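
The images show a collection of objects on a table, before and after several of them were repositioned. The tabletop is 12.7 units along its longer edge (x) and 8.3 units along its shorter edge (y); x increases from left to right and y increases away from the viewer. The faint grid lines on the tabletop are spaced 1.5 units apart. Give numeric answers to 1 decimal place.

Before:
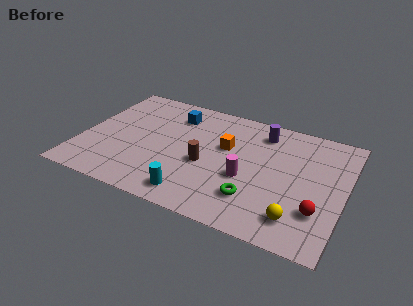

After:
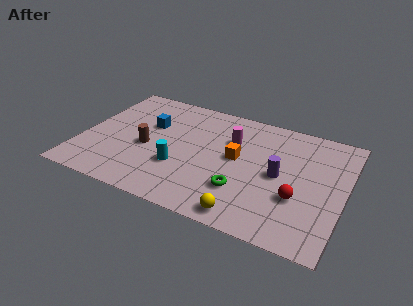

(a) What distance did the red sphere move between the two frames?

1.1

The red sphere moved from about (11.6, 2.4) to (10.6, 2.9), a distance of √(1.0² + 0.5²) ≈ 1.1.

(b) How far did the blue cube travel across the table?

1.6

The blue cube moved from about (4.2, 6.5) to (3.1, 5.3), a distance of √(1.1² + 1.2²) ≈ 1.6.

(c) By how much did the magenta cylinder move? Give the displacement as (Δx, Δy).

(-1.0, 2.4)

The magenta cylinder was at about (8.1, 3.3) and moved to about (7.1, 5.7).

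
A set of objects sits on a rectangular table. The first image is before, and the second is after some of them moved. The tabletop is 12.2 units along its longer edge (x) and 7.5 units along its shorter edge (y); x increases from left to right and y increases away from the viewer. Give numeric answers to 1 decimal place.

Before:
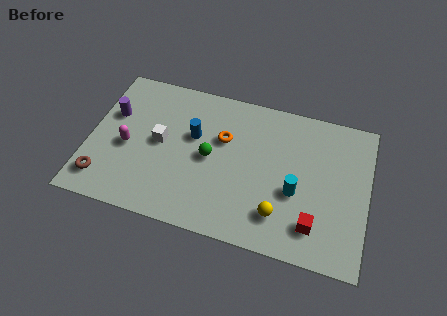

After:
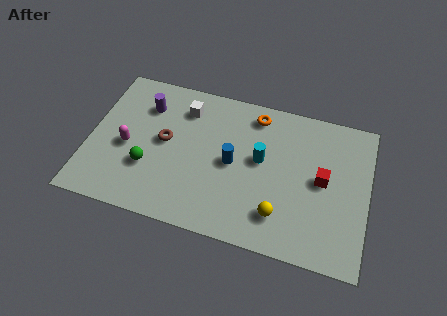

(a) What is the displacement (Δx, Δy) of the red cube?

(0.2, 2.3)

The red cube started near (10.0, 1.6) and ended near (10.2, 3.9).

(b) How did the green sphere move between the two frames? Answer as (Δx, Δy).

(-2.6, -1.2)

The green sphere was at about (5.3, 3.7) and moved to about (2.7, 2.5).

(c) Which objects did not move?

the magenta capsule and the yellow sphere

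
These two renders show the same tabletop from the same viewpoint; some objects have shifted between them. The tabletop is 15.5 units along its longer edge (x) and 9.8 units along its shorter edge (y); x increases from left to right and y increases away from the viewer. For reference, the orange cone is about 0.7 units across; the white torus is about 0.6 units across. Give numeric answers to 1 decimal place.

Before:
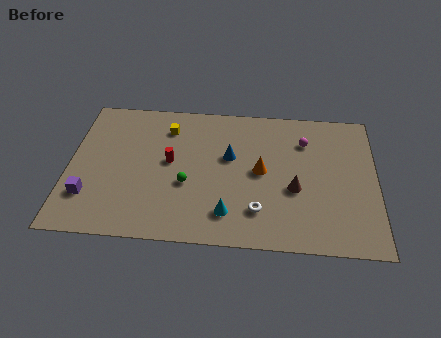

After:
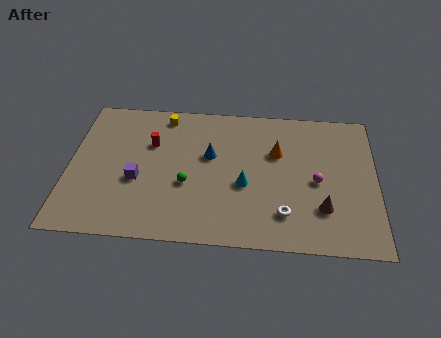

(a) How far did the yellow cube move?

0.9

The yellow cube moved from about (4.9, 7.7) to (4.7, 8.6), a distance of √(0.2² + 0.9²) ≈ 0.9.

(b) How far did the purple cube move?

2.7

From (1.1, 2.6) to (3.5, 3.9), the purple cube covered √(2.4² + 1.3²) ≈ 2.7 units.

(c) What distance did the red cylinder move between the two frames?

1.6

From (5.1, 5.3) to (4.1, 6.5), the red cylinder covered √(1.0² + 1.2²) ≈ 1.6 units.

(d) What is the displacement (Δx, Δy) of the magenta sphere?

(0.6, -2.8)

The magenta sphere was at about (11.9, 7.3) and moved to about (12.5, 4.5).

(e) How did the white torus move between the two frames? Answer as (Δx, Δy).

(1.3, -0.1)

From the two frames, the white torus sits at roughly (9.6, 2.3) before and (10.9, 2.2) after.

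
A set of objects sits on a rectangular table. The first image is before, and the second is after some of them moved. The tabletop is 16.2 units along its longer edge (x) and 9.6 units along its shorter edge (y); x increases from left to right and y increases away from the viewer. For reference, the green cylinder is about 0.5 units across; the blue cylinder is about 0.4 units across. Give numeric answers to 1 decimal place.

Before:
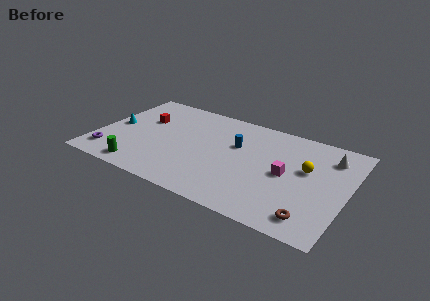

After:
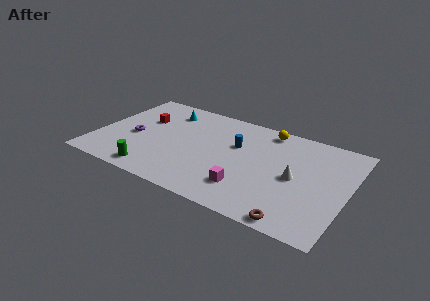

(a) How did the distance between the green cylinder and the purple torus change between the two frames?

+1.2

Before: roughly 2.3 units apart; after: 3.5. That's 1.2 units further apart.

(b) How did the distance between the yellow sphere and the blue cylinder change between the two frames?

-1.7

The distance was about 4.6 in the first image and 2.9 in the second, so they moved 1.7 units closer together.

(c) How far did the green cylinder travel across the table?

0.9

From (3.3, 1.2) to (4.2, 1.2), the green cylinder covered √(0.9² + 0.0²) ≈ 0.9 units.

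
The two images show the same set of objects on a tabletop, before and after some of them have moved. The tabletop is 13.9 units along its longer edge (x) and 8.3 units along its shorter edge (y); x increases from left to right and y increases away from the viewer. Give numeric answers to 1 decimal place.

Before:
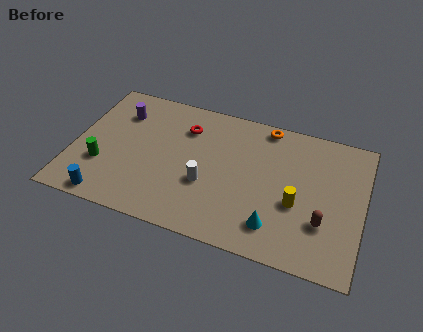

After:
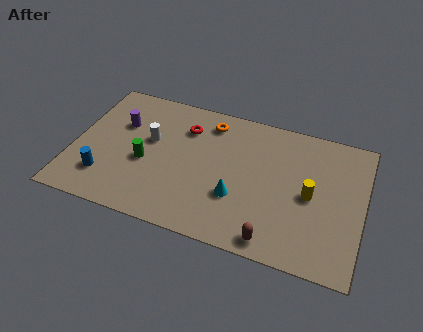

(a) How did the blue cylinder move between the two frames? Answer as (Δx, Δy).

(-0.3, 1.2)

From the two frames, the blue cylinder sits at roughly (2.0, 0.8) before and (1.7, 2.0) after.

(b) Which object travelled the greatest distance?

the white cylinder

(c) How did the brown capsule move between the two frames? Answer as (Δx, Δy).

(-2.2, -1.7)

The brown capsule started near (12.1, 2.6) and ended near (9.9, 0.9).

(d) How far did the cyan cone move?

2.2

From (9.9, 1.7) to (8.0, 2.8), the cyan cone covered √(1.9² + 1.1²) ≈ 2.2 units.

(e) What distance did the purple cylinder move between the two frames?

0.7

The purple cylinder moved from about (2.0, 6.2) to (2.1, 5.5), a distance of √(0.1² + 0.7²) ≈ 0.7.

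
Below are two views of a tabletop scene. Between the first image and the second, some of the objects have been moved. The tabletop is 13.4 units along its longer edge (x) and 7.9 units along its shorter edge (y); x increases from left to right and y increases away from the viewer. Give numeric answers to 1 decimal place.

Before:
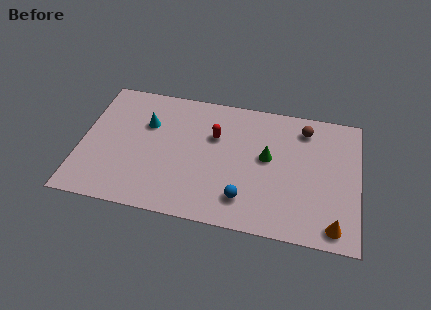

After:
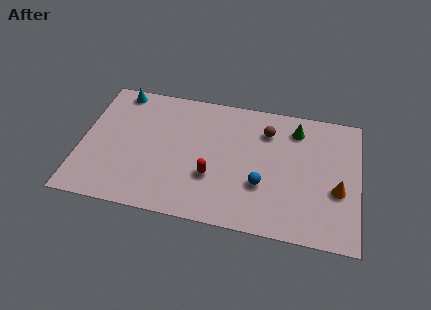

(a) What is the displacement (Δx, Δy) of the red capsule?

(0.0, -2.5)

The red capsule was at about (6.4, 5.2) and moved to about (6.4, 2.7).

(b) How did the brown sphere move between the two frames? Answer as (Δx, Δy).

(-1.8, -0.5)

The brown sphere was at about (10.7, 6.5) and moved to about (8.9, 6.0).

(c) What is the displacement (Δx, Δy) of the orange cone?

(0.1, 2.1)

The orange cone started near (12.3, 1.0) and ended near (12.4, 3.1).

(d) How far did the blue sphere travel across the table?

1.3

From (8.0, 1.7) to (8.8, 2.7), the blue sphere covered √(0.8² + 1.0²) ≈ 1.3 units.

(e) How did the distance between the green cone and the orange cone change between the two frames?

-0.8

Before: roughly 4.7 units apart; after: 3.9. That's 0.8 units closer together.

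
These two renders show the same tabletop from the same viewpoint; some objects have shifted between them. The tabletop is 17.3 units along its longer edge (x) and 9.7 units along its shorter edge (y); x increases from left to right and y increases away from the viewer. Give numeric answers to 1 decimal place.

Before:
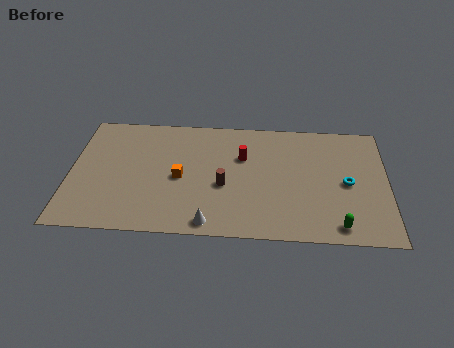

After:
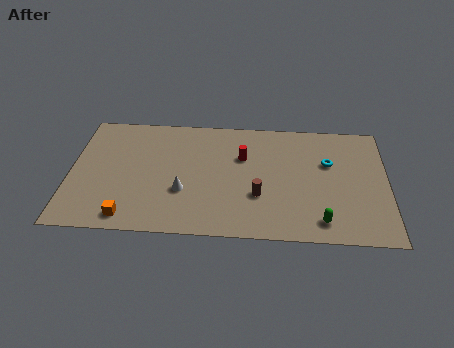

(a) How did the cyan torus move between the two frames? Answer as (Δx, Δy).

(-1.0, 1.6)

The cyan torus started near (15.1, 4.6) and ended near (14.1, 6.2).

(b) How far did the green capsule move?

0.9

From (14.6, 1.2) to (13.7, 1.5), the green capsule covered √(0.9² + 0.3²) ≈ 0.9 units.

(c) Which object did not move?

the red cylinder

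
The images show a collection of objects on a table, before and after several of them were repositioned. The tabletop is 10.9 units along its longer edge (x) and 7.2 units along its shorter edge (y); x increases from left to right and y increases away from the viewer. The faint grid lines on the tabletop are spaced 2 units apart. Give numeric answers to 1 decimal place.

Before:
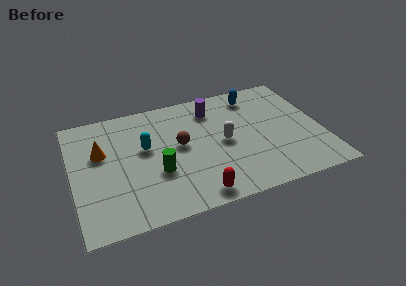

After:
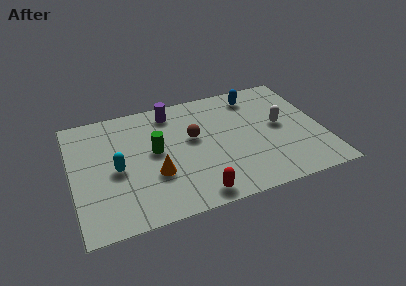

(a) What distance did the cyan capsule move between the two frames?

1.6

The cyan capsule was near (3.2, 4.2) before and (1.9, 3.3) after, so it travelled √(1.3² + 0.9²) ≈ 1.6 units.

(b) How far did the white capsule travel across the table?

2.5

From (6.6, 3.5) to (9.1, 3.8), the white capsule covered √(2.5² + 0.3²) ≈ 2.5 units.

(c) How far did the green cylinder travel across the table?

1.3

The green cylinder moved from about (3.6, 2.6) to (3.6, 3.9), a distance of √(0.0² + 1.3²) ≈ 1.3.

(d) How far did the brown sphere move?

0.7

The brown sphere was near (4.7, 3.9) before and (5.3, 4.2) after, so it travelled √(0.6² + 0.3²) ≈ 0.7 units.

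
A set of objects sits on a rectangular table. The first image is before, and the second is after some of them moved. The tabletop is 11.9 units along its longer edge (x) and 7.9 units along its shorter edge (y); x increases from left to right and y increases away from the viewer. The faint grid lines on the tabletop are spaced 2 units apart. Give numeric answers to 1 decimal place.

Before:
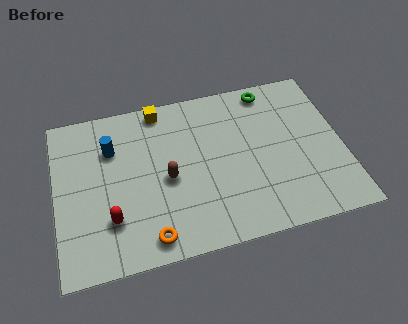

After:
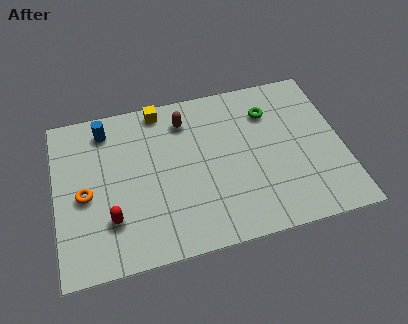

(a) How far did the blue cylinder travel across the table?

1.0

The blue cylinder was near (2.4, 5.6) before and (2.2, 6.6) after, so it travelled √(0.2² + 1.0²) ≈ 1.0 units.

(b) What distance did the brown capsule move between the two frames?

2.8

The brown capsule moved from about (4.6, 3.6) to (5.5, 6.3), a distance of √(0.9² + 2.7²) ≈ 2.8.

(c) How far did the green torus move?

1.1

The green torus was near (9.1, 7.0) before and (9.0, 5.9) after, so it travelled √(0.1² + 1.1²) ≈ 1.1 units.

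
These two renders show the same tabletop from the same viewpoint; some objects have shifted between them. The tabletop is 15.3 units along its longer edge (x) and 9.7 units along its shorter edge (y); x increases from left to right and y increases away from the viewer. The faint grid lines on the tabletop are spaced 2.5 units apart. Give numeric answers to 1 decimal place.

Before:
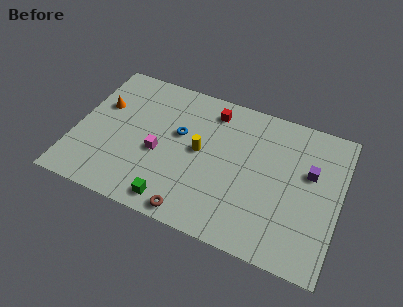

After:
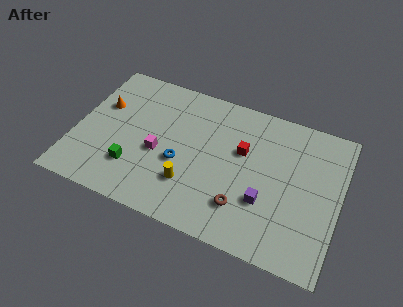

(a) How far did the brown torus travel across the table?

3.1

The brown torus was near (7.3, 0.9) before and (10.0, 2.4) after, so it travelled √(2.7² + 1.5²) ≈ 3.1 units.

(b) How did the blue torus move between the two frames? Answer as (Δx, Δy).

(0.3, -1.9)

From the two frames, the blue torus sits at roughly (5.9, 5.8) before and (6.2, 3.9) after.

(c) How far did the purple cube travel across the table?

3.6

The purple cube was near (13.5, 6.0) before and (11.2, 3.2) after, so it travelled √(2.3² + 2.8²) ≈ 3.6 units.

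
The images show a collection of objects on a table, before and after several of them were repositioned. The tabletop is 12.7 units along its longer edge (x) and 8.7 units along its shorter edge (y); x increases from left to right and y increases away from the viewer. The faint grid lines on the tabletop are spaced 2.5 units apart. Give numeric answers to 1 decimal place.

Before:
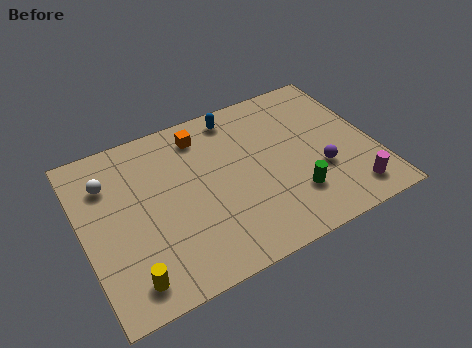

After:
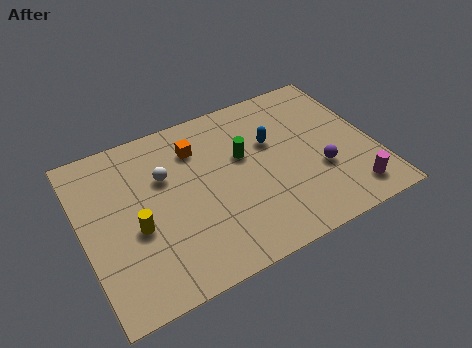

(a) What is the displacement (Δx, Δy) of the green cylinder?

(-1.8, 3.0)

The green cylinder started near (8.9, 2.3) and ended near (7.1, 5.3).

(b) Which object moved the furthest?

the green cylinder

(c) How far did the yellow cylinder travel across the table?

2.4

The yellow cylinder moved from about (1.6, 1.3) to (2.2, 3.6), a distance of √(0.6² + 2.3²) ≈ 2.4.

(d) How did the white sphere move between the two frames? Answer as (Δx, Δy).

(2.4, -0.7)

The white sphere started near (1.3, 6.4) and ended near (3.7, 5.7).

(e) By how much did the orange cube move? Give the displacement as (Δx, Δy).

(-0.3, -0.6)

From the two frames, the orange cube sits at roughly (5.5, 7.2) before and (5.2, 6.6) after.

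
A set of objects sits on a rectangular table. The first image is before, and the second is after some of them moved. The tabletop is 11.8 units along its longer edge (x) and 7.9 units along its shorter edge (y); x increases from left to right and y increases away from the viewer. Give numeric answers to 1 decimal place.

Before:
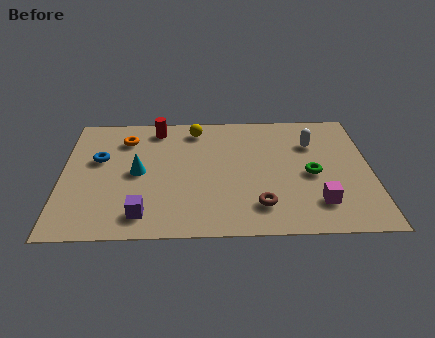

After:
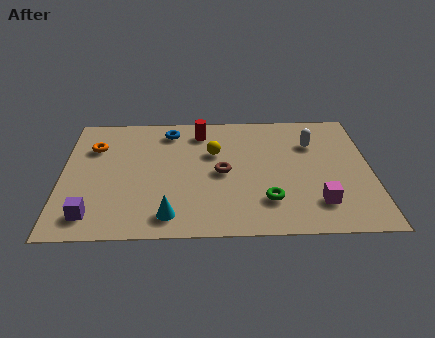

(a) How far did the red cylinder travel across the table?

1.7

The red cylinder was near (3.6, 6.8) before and (5.3, 6.5) after, so it travelled √(1.7² + 0.3²) ≈ 1.7 units.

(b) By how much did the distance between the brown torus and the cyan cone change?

-1.8

The distance was about 5.1 in the first image and 3.3 in the second, so they moved 1.8 units closer together.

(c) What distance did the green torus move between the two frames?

2.3

From (9.5, 3.6) to (7.8, 2.0), the green torus covered √(1.7² + 1.6²) ≈ 2.3 units.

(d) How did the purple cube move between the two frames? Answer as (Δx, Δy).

(-1.9, 0.0)

The purple cube started near (3.1, 1.3) and ended near (1.2, 1.3).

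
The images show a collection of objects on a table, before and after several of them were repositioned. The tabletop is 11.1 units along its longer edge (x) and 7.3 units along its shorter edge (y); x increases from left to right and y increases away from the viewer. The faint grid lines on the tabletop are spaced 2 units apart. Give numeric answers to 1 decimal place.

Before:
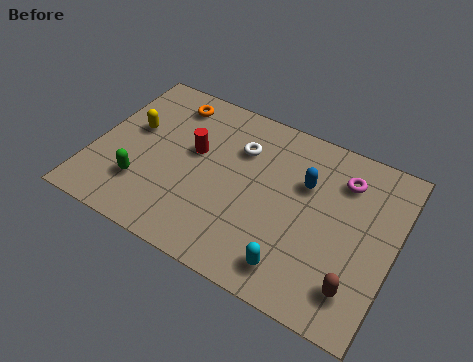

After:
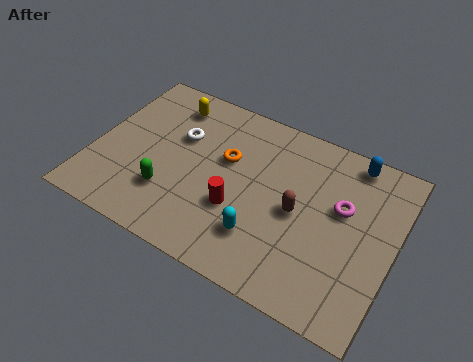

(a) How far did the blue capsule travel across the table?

2.3

From (7.7, 4.8) to (9.2, 6.5), the blue capsule covered √(1.5² + 1.7²) ≈ 2.3 units.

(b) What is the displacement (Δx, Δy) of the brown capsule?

(-2.4, 2.0)

From the two frames, the brown capsule sits at roughly (10.0, 1.5) before and (7.6, 3.5) after.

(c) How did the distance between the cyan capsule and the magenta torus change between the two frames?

-1.0

Before: roughly 4.6 units apart; after: 3.6. That's 1.0 units closer together.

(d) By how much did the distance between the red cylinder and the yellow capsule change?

+2.3

Before: roughly 2.3 units apart; after: 4.6. That's 2.3 units further apart.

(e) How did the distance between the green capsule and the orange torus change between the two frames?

-1.1

They were about 4.1 units apart before and 3.0 after — 1.1 units closer together.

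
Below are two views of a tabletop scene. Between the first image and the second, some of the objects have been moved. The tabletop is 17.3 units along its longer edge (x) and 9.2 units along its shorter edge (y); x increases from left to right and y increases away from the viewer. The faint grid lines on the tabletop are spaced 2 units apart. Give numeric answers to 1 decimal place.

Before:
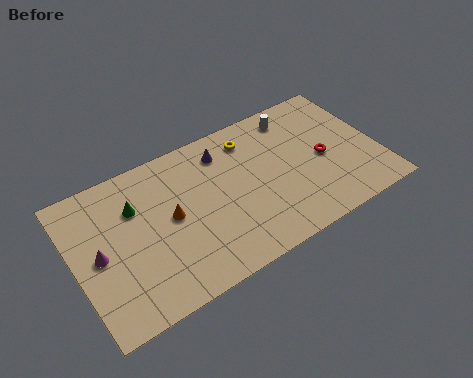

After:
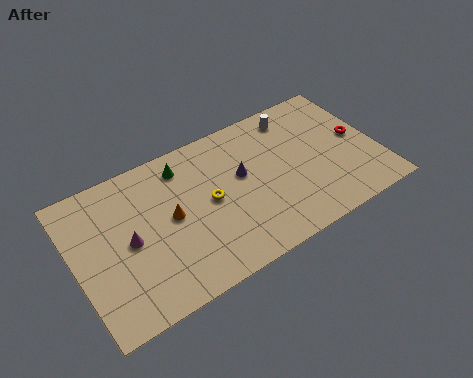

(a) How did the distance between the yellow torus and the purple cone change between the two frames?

+0.5

The distance was about 1.6 in the first image and 2.1 in the second, so they moved 0.5 units further apart.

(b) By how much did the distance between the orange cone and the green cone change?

+0.6

They were about 2.4 units apart before and 3.0 after — 0.6 units further apart.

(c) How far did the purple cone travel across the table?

2.2

The purple cone was near (8.8, 7.4) before and (9.6, 5.4) after, so it travelled √(0.8² + 2.0²) ≈ 2.2 units.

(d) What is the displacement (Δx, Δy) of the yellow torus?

(-2.8, -2.8)

From the two frames, the yellow torus sits at roughly (10.4, 7.5) before and (7.6, 4.7) after.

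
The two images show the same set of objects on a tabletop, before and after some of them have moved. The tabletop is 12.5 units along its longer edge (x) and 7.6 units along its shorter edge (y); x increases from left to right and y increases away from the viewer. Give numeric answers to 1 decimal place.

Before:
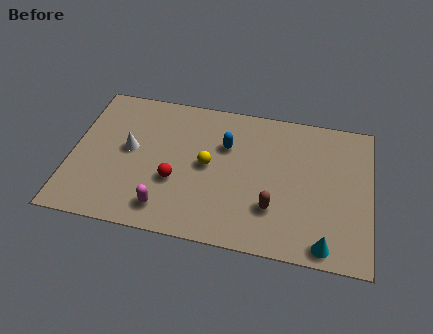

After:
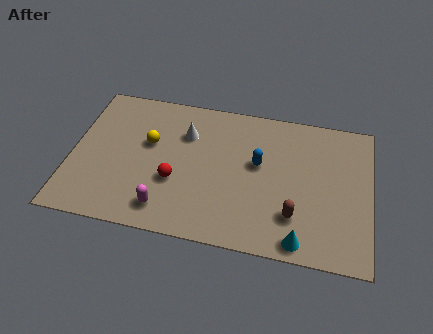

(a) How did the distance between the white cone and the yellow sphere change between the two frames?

-1.6

The distance was about 3.3 in the first image and 1.7 in the second, so they moved 1.6 units closer together.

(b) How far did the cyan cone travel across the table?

1.0

From (10.7, 0.8) to (9.7, 0.8), the cyan cone covered √(1.0² + 0.0²) ≈ 1.0 units.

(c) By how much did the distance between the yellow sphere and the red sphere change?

+0.5

The distance was about 1.7 in the first image and 2.2 in the second, so they moved 0.5 units further apart.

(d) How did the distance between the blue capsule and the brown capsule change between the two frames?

-0.7

The distance was about 3.6 in the first image and 2.9 in the second, so they moved 0.7 units closer together.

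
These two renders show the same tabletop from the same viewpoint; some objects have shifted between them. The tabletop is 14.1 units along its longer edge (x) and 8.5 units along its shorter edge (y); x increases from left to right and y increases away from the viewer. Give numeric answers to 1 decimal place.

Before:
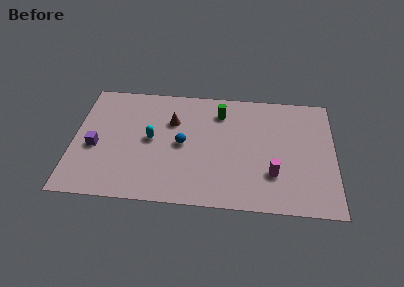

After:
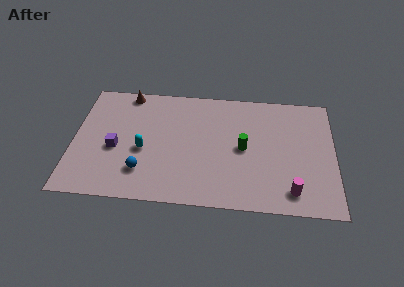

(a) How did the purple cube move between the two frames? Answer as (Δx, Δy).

(1.1, 0.0)

From the two frames, the purple cube sits at roughly (1.2, 3.6) before and (2.3, 3.6) after.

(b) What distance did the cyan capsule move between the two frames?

0.9

The cyan capsule was near (4.2, 4.4) before and (3.8, 3.6) after, so it travelled √(0.4² + 0.8²) ≈ 0.9 units.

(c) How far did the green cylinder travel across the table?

2.8

From (7.9, 6.7) to (9.2, 4.2), the green cylinder covered √(1.3² + 2.5²) ≈ 2.8 units.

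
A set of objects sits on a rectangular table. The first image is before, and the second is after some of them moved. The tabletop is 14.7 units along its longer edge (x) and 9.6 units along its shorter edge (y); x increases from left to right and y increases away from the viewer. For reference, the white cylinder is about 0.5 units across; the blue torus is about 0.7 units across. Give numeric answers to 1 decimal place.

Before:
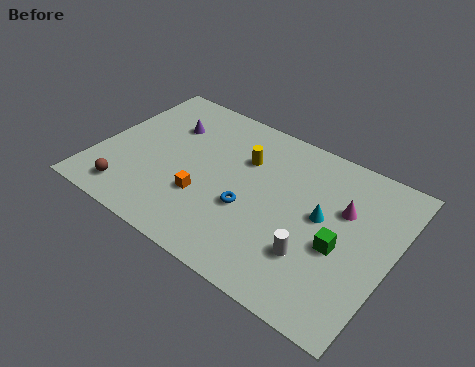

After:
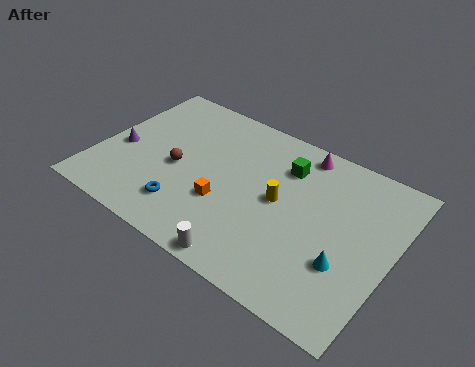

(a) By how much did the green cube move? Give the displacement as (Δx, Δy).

(-3.3, 3.2)

From the two frames, the green cube sits at roughly (12.3, 4.0) before and (9.0, 7.2) after.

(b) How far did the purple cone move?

3.3

From (3.0, 6.8) to (1.1, 4.1), the purple cone covered √(1.9² + 2.7²) ≈ 3.3 units.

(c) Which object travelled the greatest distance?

the green cube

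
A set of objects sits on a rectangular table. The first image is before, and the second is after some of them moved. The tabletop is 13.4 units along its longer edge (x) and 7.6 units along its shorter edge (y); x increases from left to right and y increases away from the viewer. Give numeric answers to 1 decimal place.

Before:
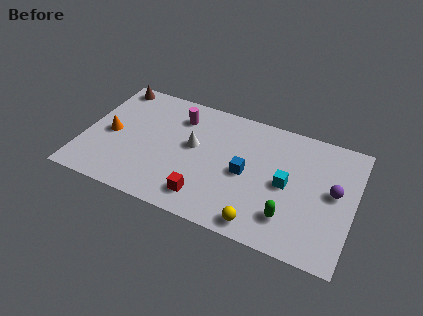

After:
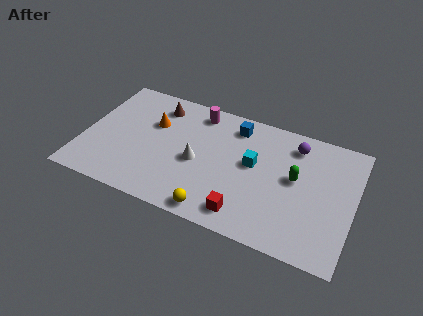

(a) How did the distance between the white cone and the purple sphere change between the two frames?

-1.6

Before: roughly 7.0 units apart; after: 5.4. That's 1.6 units closer together.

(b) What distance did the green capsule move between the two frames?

2.4

The green capsule moved from about (10.4, 1.8) to (10.5, 4.2), a distance of √(0.1² + 2.4²) ≈ 2.4.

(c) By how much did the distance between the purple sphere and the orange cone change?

-4.0

The distance was about 11.1 in the first image and 7.1 in the second, so they moved 4.0 units closer together.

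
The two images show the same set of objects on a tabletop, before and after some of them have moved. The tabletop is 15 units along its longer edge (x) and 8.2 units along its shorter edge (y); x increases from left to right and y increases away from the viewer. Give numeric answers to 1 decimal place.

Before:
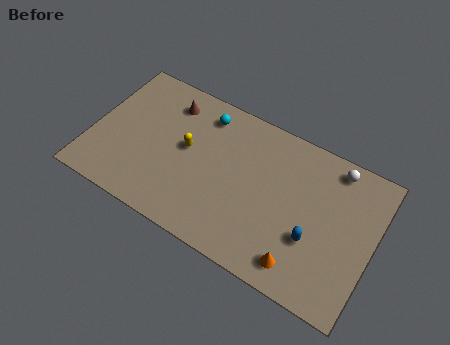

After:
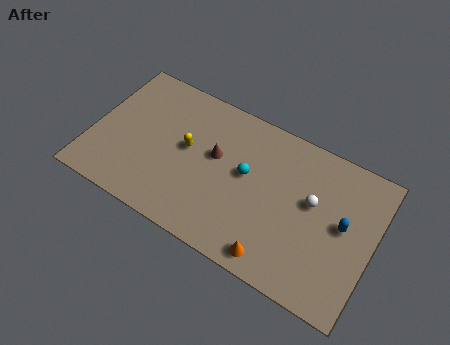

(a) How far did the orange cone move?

1.3

From (11.6, 1.3) to (10.3, 1.0), the orange cone covered √(1.3² + 0.3²) ≈ 1.3 units.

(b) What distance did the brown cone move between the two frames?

3.3

From (3.7, 6.6) to (6.5, 4.8), the brown cone covered √(2.8² + 1.8²) ≈ 3.3 units.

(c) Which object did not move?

the yellow capsule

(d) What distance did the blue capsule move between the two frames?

2.1

From (12.0, 2.9) to (13.4, 4.4), the blue capsule covered √(1.4² + 1.5²) ≈ 2.1 units.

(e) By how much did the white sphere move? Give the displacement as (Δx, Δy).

(-0.9, -2.4)

From the two frames, the white sphere sits at roughly (12.6, 7.2) before and (11.7, 4.8) after.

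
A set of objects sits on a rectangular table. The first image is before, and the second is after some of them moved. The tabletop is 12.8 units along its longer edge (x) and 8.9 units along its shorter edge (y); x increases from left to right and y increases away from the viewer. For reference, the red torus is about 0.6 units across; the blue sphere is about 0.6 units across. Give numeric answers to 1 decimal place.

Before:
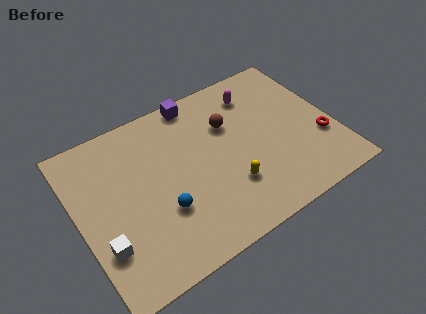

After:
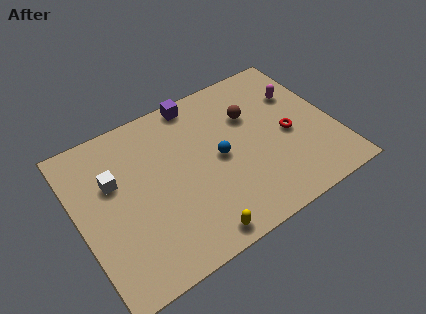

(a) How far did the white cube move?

3.3

The white cube was near (0.9, 2.6) before and (1.9, 5.7) after, so it travelled √(1.0² + 3.1²) ≈ 3.3 units.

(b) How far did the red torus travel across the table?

1.8

The red torus was near (12.0, 3.0) before and (10.5, 4.0) after, so it travelled √(1.5² + 1.0²) ≈ 1.8 units.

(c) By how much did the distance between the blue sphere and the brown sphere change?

-2.4

They were about 4.9 units apart before and 2.5 after — 2.4 units closer together.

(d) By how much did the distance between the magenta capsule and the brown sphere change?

+0.6

Before: roughly 1.9 units apart; after: 2.5. That's 0.6 units further apart.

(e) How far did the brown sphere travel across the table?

1.1

The brown sphere moved from about (7.8, 6.0) to (8.9, 6.0), a distance of √(1.1² + 0.0²) ≈ 1.1.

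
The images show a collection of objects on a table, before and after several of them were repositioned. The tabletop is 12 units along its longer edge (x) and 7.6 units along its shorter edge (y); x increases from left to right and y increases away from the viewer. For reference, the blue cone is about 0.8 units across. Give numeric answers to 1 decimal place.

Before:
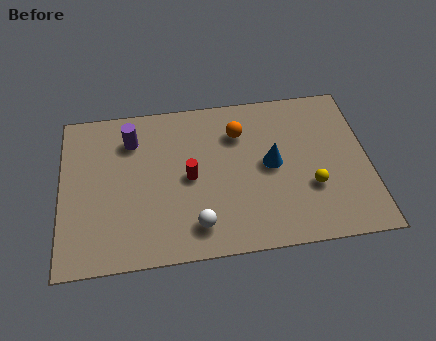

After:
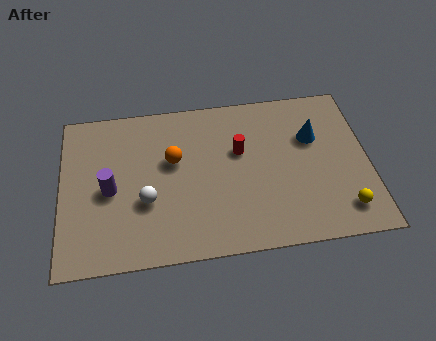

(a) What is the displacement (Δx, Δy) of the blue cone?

(1.7, 1.1)

From the two frames, the blue cone sits at roughly (8.2, 3.9) before and (9.9, 5.0) after.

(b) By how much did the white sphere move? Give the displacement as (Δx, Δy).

(-1.9, 1.4)

The white sphere was at about (5.2, 1.4) and moved to about (3.3, 2.8).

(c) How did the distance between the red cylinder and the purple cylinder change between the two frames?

+2.2

The distance was about 3.0 in the first image and 5.2 in the second, so they moved 2.2 units further apart.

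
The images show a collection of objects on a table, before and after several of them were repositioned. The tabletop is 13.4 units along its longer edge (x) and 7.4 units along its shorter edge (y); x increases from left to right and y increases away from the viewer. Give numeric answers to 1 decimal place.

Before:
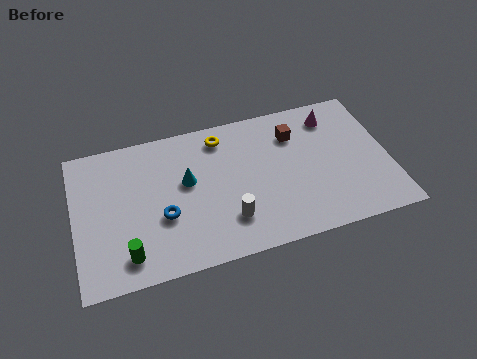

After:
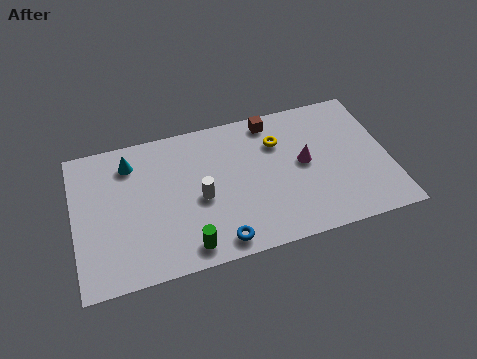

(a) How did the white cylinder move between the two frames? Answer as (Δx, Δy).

(-1.1, 1.4)

The white cylinder started near (6.4, 1.9) and ended near (5.3, 3.3).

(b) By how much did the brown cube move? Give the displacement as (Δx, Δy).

(-0.9, 1.0)

The brown cube was at about (9.5, 5.5) and moved to about (8.6, 6.5).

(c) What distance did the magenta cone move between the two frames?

2.5

The magenta cone was near (11.2, 6.0) before and (9.8, 3.9) after, so it travelled √(1.4² + 2.1²) ≈ 2.5 units.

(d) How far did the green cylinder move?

2.5

The green cylinder moved from about (2.1, 1.3) to (4.6, 1.0), a distance of √(2.5² + 0.3²) ≈ 2.5.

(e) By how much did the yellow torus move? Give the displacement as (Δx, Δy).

(2.4, -0.9)

The yellow torus started near (6.4, 6.2) and ended near (8.8, 5.3).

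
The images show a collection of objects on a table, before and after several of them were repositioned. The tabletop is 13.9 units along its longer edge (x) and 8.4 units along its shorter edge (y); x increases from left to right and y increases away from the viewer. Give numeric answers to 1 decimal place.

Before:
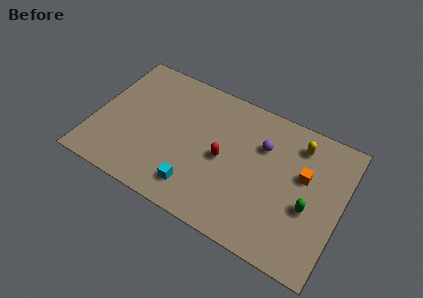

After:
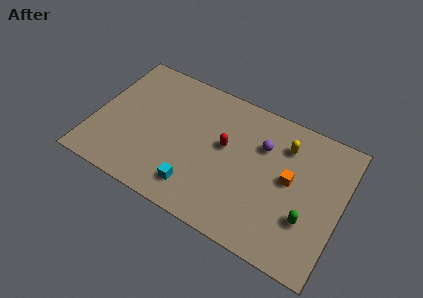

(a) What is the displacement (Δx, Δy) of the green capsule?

(0.0, -0.7)

From the two frames, the green capsule sits at roughly (12.2, 3.4) before and (12.2, 2.7) after.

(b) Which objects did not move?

the purple sphere and the cyan cube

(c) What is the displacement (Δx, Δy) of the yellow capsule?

(-0.7, -0.4)

The yellow capsule started near (11.2, 6.8) and ended near (10.5, 6.4).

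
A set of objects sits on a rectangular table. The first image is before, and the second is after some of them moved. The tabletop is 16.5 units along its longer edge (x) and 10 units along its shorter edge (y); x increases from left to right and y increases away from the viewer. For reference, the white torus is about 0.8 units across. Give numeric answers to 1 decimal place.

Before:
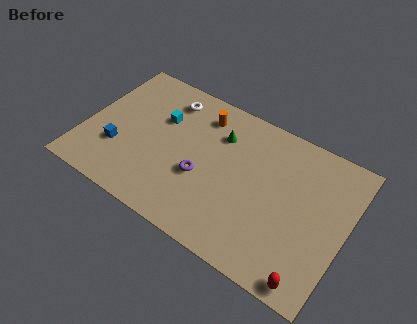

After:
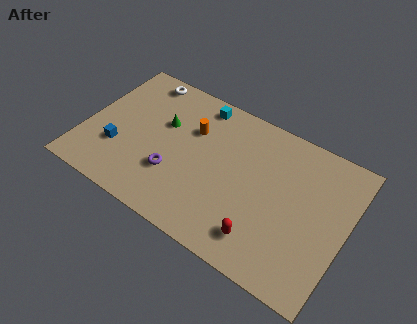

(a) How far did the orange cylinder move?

1.4

The orange cylinder moved from about (6.9, 8.1) to (6.5, 6.8), a distance of √(0.4² + 1.3²) ≈ 1.4.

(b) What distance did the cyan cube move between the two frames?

3.0

The cyan cube was near (4.5, 6.6) before and (6.6, 8.8) after, so it travelled √(2.1² + 2.2²) ≈ 3.0 units.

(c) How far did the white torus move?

2.0

From (4.7, 8.2) to (2.8, 8.9), the white torus covered √(1.9² + 0.7²) ≈ 2.0 units.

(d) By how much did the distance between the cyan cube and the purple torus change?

+1.5

Before: roughly 4.1 units apart; after: 5.6. That's 1.5 units further apart.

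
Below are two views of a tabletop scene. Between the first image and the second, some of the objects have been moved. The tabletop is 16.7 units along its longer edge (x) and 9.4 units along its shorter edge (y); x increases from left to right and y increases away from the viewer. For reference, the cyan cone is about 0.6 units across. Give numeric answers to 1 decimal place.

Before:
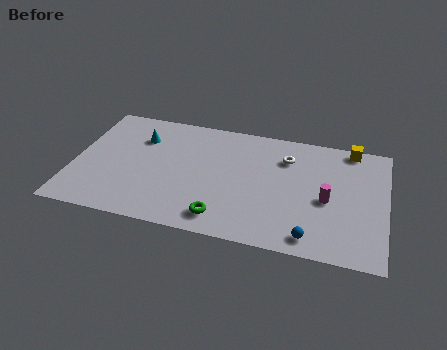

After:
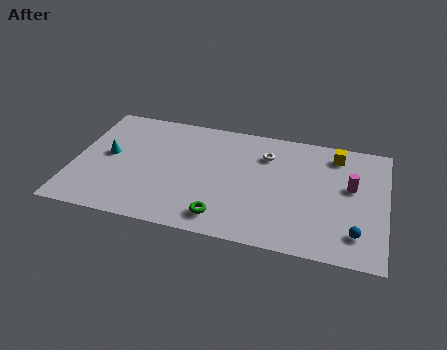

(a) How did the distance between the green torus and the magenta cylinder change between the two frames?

+1.7

Before: roughly 6.0 units apart; after: 7.7. That's 1.7 units further apart.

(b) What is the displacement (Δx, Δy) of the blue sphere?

(2.3, 0.8)

The blue sphere was at about (12.9, 1.2) and moved to about (15.2, 2.0).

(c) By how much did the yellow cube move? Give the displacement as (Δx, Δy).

(-0.8, -0.7)

From the two frames, the yellow cube sits at roughly (14.7, 8.6) before and (13.9, 7.9) after.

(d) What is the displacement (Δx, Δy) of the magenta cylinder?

(1.2, 1.3)

From the two frames, the magenta cylinder sits at roughly (13.6, 4.2) before and (14.8, 5.5) after.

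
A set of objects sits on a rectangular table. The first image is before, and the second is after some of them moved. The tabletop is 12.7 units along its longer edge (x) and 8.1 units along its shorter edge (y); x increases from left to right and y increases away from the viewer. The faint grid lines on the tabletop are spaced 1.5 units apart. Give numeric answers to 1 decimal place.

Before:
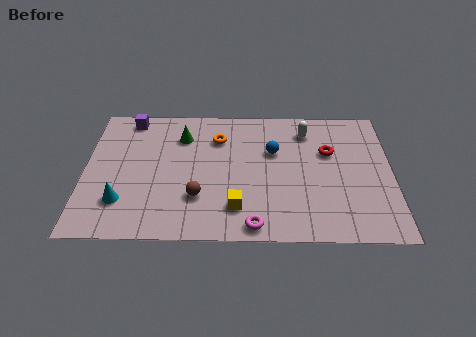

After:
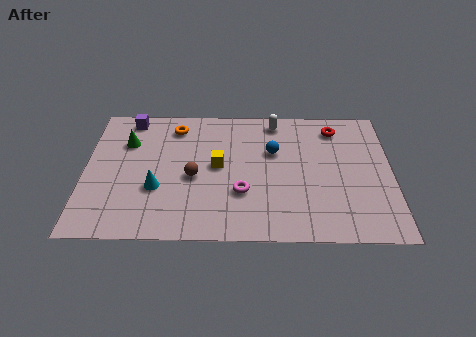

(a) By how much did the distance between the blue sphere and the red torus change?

+0.7

The distance was about 2.3 in the first image and 3.0 in the second, so they moved 0.7 units further apart.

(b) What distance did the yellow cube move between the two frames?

2.6

From (6.3, 1.8) to (5.5, 4.3), the yellow cube covered √(0.8² + 2.5²) ≈ 2.6 units.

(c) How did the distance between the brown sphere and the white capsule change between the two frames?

-1.2

Before: roughly 6.1 units apart; after: 4.9. That's 1.2 units closer together.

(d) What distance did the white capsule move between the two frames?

1.4

The white capsule was near (9.2, 6.5) before and (7.9, 7.1) after, so it travelled √(1.3² + 0.6²) ≈ 1.4 units.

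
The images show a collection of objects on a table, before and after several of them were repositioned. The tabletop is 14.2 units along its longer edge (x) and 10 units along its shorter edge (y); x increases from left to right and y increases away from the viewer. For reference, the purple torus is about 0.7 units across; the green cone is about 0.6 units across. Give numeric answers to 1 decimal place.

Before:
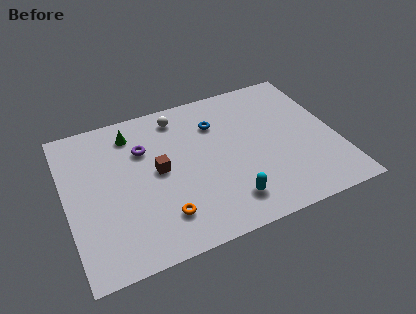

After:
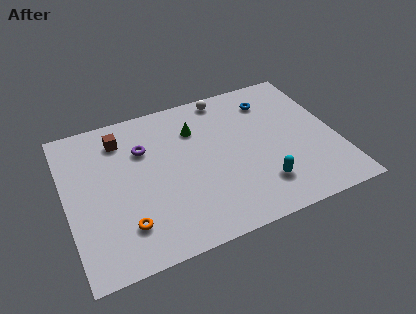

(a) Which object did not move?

the purple torus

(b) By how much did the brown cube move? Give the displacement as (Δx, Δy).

(-1.7, 2.8)

The brown cube started near (4.8, 5.2) and ended near (3.1, 8.0).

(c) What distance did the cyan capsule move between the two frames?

1.8

From (8.1, 1.9) to (9.9, 2.3), the cyan capsule covered √(1.8² + 0.4²) ≈ 1.8 units.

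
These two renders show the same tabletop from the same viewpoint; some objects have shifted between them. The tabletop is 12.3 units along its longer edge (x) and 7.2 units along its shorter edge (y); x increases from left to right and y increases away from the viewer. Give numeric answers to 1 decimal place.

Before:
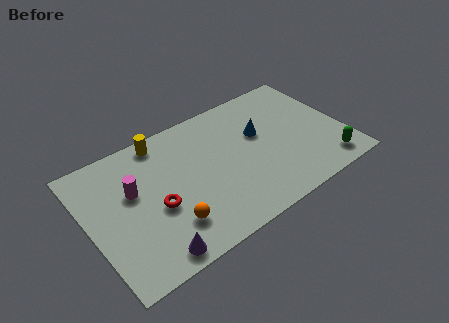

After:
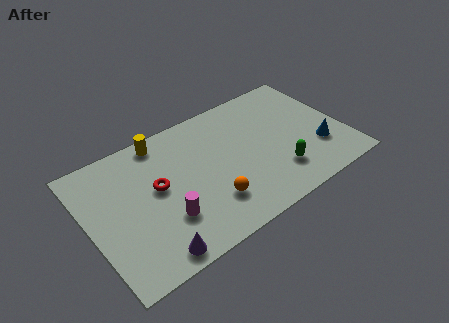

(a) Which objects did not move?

the purple cone and the yellow cylinder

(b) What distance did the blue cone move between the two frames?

3.3

The blue cone moved from about (8.4, 4.4) to (10.9, 2.2), a distance of √(2.5² + 2.2²) ≈ 3.3.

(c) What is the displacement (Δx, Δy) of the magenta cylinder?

(1.2, -2.2)

From the two frames, the magenta cylinder sits at roughly (2.2, 4.4) before and (3.4, 2.2) after.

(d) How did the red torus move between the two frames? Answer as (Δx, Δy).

(0.2, 1.0)

The red torus was at about (3.1, 3.0) and moved to about (3.3, 4.0).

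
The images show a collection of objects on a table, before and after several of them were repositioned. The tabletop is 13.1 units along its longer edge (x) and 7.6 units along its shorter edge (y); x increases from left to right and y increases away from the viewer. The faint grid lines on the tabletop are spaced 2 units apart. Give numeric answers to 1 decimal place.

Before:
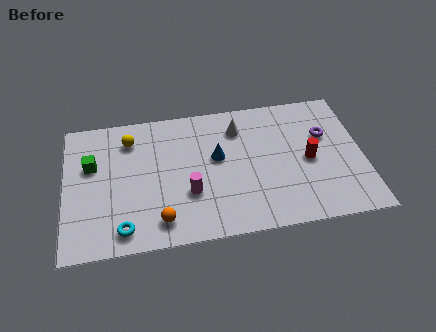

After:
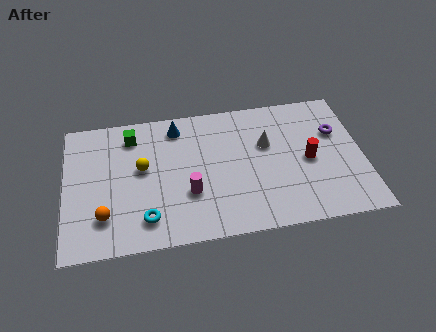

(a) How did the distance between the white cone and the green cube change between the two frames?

-0.5

They were about 6.6 units apart before and 6.1 after — 0.5 units closer together.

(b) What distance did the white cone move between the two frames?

1.6

The white cone was near (7.7, 5.9) before and (8.9, 4.8) after, so it travelled √(1.2² + 1.1²) ≈ 1.6 units.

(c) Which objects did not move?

the magenta cylinder and the red cylinder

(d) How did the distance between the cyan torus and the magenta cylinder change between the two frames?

-1.1

The distance was about 3.3 in the first image and 2.2 in the second, so they moved 1.1 units closer together.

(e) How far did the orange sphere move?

2.5

The orange sphere moved from about (4.1, 1.3) to (1.7, 1.9), a distance of √(2.4² + 0.6²) ≈ 2.5.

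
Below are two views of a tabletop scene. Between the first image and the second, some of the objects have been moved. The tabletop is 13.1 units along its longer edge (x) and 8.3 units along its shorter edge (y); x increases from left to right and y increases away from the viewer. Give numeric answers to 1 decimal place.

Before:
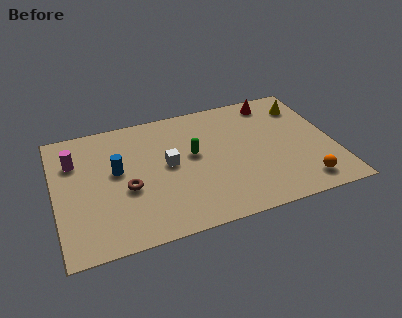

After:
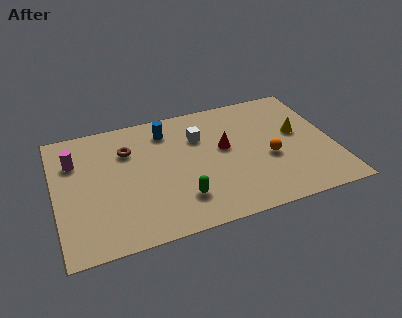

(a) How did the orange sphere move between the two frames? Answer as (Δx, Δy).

(-1.4, 2.1)

The orange sphere was at about (11.4, 1.3) and moved to about (10.0, 3.4).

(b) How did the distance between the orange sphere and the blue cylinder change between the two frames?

-3.5

They were about 9.2 units apart before and 5.7 after — 3.5 units closer together.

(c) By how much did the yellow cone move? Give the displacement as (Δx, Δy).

(-0.5, -1.8)

The yellow cone started near (12.0, 6.5) and ended near (11.5, 4.7).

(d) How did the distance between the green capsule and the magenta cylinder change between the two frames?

+0.5

They were about 5.6 units apart before and 6.1 after — 0.5 units further apart.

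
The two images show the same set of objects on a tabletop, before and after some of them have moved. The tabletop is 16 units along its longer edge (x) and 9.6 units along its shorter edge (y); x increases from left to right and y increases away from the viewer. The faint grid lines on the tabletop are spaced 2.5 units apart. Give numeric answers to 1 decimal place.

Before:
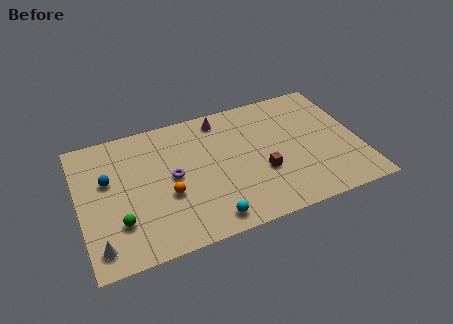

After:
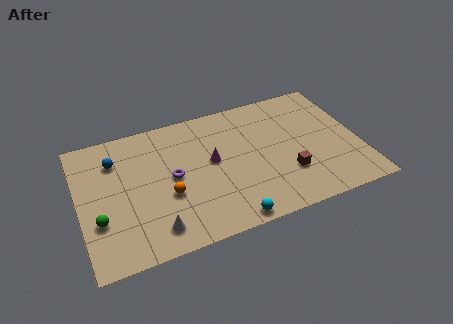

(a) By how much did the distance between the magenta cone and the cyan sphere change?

-2.7

They were about 7.2 units apart before and 4.5 after — 2.7 units closer together.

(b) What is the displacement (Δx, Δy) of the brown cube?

(1.4, -0.6)

The brown cube was at about (10.3, 3.5) and moved to about (11.7, 2.9).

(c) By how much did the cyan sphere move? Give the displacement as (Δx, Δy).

(1.1, -0.4)

The cyan sphere started near (7.0, 1.2) and ended near (8.1, 0.8).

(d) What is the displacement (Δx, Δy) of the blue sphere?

(0.5, 1.3)

From the two frames, the blue sphere sits at roughly (1.7, 5.9) before and (2.2, 7.2) after.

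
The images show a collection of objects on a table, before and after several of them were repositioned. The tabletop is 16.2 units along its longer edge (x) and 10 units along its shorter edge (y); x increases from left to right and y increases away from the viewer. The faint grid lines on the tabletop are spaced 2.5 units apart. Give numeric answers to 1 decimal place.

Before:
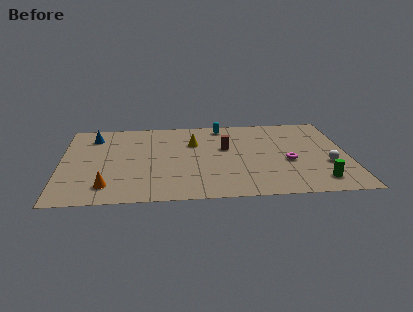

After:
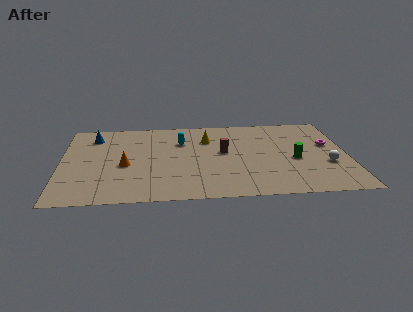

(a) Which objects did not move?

the white sphere and the blue cone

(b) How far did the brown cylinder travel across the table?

0.5

The brown cylinder was near (9.3, 6.0) before and (9.2, 5.5) after, so it travelled √(0.1² + 0.5²) ≈ 0.5 units.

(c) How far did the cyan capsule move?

3.0

The cyan capsule moved from about (9.2, 8.8) to (6.8, 7.0), a distance of √(2.4² + 1.8²) ≈ 3.0.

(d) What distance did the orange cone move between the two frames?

2.6

From (2.6, 1.9) to (3.6, 4.3), the orange cone covered √(1.0² + 2.4²) ≈ 2.6 units.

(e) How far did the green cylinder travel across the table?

2.9

The green cylinder was near (14.4, 1.7) before and (13.2, 4.3) after, so it travelled √(1.2² + 2.6²) ≈ 2.9 units.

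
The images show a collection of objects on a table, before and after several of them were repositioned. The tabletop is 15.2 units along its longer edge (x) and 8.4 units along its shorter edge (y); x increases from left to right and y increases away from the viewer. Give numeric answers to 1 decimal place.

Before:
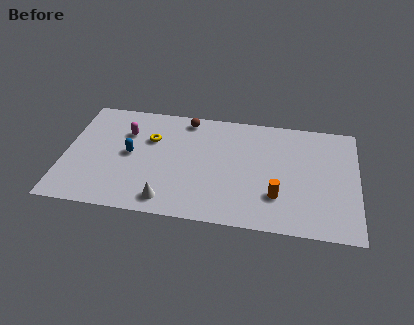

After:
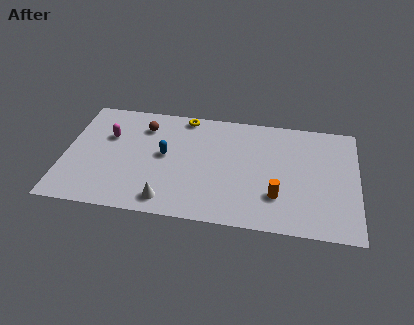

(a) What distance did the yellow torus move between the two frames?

2.6

The yellow torus was near (4.4, 5.6) before and (6.1, 7.6) after, so it travelled √(1.7² + 2.0²) ≈ 2.6 units.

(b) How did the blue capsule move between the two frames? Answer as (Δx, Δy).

(1.8, 0.2)

The blue capsule started near (3.4, 4.3) and ended near (5.2, 4.5).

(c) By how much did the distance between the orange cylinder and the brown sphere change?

+1.2

They were about 7.0 units apart before and 8.2 after — 1.2 units further apart.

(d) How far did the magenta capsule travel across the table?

1.0

The magenta capsule was near (3.1, 5.9) before and (2.2, 5.5) after, so it travelled √(0.9² + 0.4²) ≈ 1.0 units.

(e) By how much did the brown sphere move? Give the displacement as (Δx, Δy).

(-2.2, -0.9)

From the two frames, the brown sphere sits at roughly (6.2, 7.4) before and (4.0, 6.5) after.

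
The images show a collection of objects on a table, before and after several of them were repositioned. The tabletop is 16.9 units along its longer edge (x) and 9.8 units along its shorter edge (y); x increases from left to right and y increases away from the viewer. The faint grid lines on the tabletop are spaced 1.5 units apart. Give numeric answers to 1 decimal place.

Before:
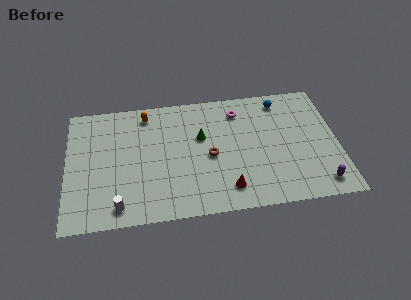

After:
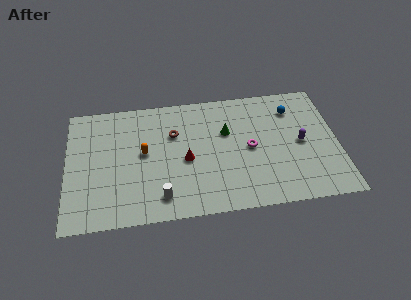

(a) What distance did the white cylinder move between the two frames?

2.6

The white cylinder was near (3.2, 1.3) before and (5.8, 1.7) after, so it travelled √(2.6² + 0.4²) ≈ 2.6 units.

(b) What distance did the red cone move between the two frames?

3.6

From (9.9, 1.8) to (7.4, 4.4), the red cone covered √(2.5² + 2.6²) ≈ 3.6 units.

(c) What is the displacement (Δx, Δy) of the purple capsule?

(-1.0, 3.4)

The purple capsule started near (15.6, 1.4) and ended near (14.6, 4.8).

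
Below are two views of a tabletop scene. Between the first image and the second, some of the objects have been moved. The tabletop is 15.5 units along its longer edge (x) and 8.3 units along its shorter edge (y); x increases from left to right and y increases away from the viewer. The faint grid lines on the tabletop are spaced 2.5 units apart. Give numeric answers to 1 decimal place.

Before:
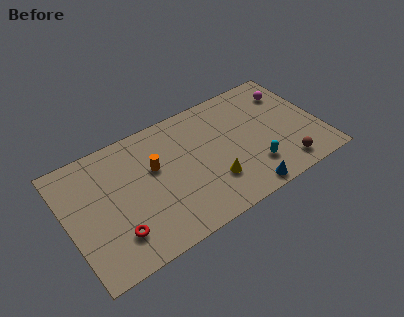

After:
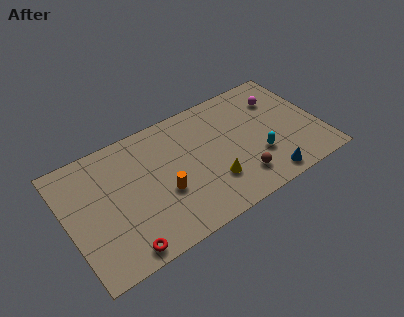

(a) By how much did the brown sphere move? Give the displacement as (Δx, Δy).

(-2.7, 0.5)

The brown sphere was at about (12.9, 1.3) and moved to about (10.2, 1.8).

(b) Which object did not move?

the yellow cone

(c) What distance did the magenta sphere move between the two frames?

0.7

The magenta sphere moved from about (14.1, 6.3) to (13.4, 6.1), a distance of √(0.7² + 0.2²) ≈ 0.7.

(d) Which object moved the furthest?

the brown sphere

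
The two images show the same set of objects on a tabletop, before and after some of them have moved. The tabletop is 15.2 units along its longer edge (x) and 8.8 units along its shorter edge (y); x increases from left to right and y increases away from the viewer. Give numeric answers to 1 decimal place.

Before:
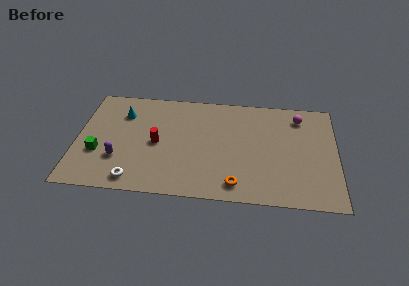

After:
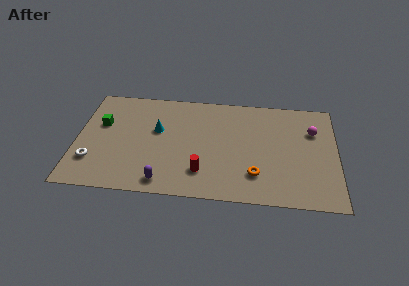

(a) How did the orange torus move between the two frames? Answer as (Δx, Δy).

(1.1, 0.9)

The orange torus was at about (9.4, 1.3) and moved to about (10.5, 2.2).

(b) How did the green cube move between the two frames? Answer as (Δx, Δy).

(0.1, 2.4)

The green cube was at about (1.3, 3.1) and moved to about (1.4, 5.5).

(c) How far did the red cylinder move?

3.4

The red cylinder moved from about (4.7, 4.2) to (7.4, 2.1), a distance of √(2.7² + 2.1²) ≈ 3.4.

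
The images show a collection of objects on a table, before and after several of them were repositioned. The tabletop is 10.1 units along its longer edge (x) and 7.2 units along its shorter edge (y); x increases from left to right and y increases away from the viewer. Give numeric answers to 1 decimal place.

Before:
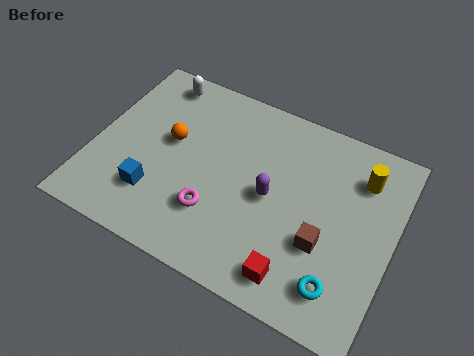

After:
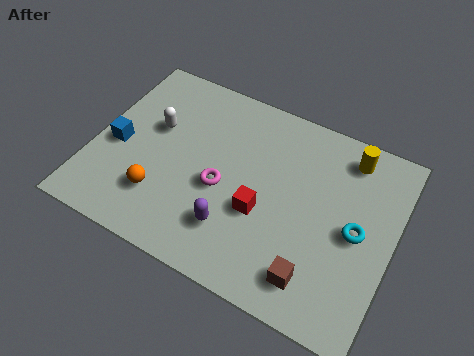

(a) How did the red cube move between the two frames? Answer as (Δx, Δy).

(-1.4, 1.7)

The red cube started near (7.2, 1.1) and ended near (5.8, 2.8).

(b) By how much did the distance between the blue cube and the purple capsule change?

+0.4

They were about 4.0 units apart before and 4.4 after — 0.4 units further apart.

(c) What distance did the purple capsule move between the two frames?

2.0

From (6.0, 3.5) to (5.0, 1.8), the purple capsule covered √(1.0² + 1.7²) ≈ 2.0 units.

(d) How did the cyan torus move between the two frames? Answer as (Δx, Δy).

(0.3, 2.1)

The cyan torus was at about (8.6, 1.4) and moved to about (8.9, 3.5).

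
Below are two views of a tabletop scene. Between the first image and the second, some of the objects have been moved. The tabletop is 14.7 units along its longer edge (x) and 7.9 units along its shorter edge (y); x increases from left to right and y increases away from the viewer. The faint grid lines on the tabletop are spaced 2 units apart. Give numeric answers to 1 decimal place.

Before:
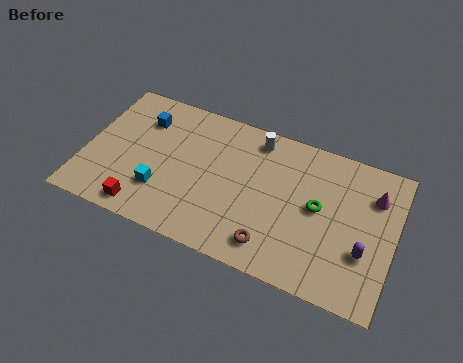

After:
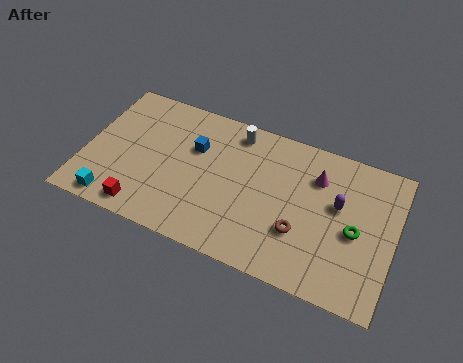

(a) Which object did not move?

the red cube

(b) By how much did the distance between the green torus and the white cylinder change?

+2.7

Before: roughly 4.1 units apart; after: 6.8. That's 2.7 units further apart.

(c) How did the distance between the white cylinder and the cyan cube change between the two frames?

+1.8

Before: roughly 6.1 units apart; after: 7.9. That's 1.8 units further apart.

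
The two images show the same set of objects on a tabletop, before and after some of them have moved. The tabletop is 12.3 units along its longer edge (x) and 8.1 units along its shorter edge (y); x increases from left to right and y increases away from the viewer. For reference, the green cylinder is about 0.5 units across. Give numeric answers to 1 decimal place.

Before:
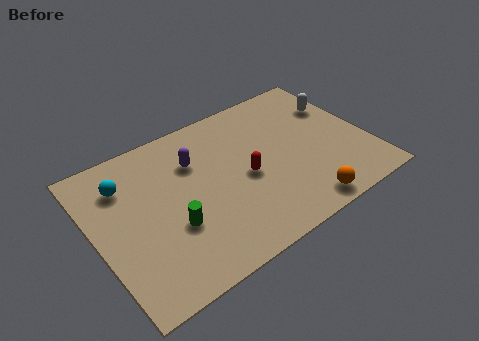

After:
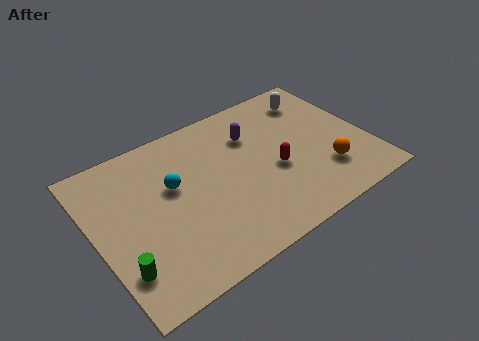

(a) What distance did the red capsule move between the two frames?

1.3

From (6.7, 3.7) to (8.0, 3.4), the red capsule covered √(1.3² + 0.3²) ≈ 1.3 units.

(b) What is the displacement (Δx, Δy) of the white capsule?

(-0.9, 0.9)

The white capsule was at about (11.4, 5.6) and moved to about (10.5, 6.5).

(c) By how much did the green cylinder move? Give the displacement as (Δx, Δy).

(-2.4, -0.9)

From the two frames, the green cylinder sits at roughly (3.2, 2.9) before and (0.8, 2.0) after.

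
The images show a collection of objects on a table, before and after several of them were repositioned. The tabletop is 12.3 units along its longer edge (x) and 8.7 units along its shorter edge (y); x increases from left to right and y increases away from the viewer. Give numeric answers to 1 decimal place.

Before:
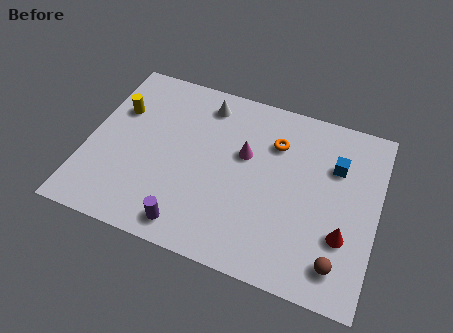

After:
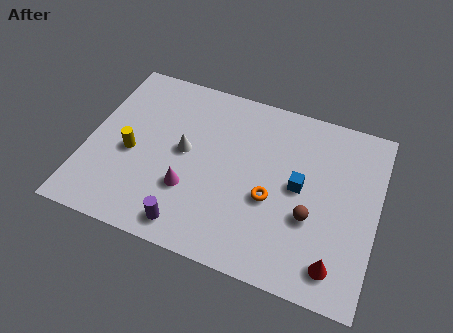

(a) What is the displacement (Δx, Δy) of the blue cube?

(-1.4, -1.5)

The blue cube was at about (10.4, 6.0) and moved to about (9.0, 4.5).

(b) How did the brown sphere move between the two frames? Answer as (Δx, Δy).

(-1.3, 1.7)

The brown sphere started near (10.9, 1.5) and ended near (9.6, 3.2).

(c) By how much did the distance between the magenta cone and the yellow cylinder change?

-2.7

Before: roughly 5.5 units apart; after: 2.8. That's 2.7 units closer together.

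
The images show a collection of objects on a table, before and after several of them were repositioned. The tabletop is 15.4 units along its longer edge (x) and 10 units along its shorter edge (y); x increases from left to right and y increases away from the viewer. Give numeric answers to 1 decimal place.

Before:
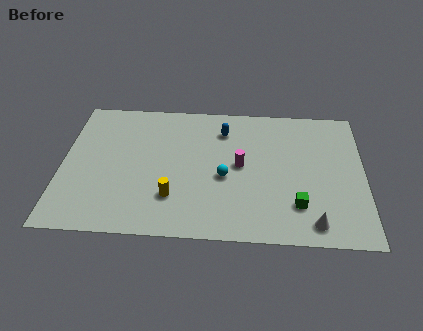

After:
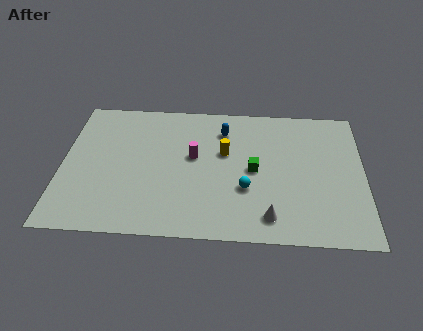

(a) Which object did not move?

the blue capsule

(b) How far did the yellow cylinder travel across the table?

4.3

The yellow cylinder moved from about (5.7, 2.7) to (8.3, 6.1), a distance of √(2.6² + 3.4²) ≈ 4.3.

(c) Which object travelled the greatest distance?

the yellow cylinder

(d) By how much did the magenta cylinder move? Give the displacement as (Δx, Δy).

(-2.4, 0.5)

From the two frames, the magenta cylinder sits at roughly (9.1, 5.2) before and (6.7, 5.7) after.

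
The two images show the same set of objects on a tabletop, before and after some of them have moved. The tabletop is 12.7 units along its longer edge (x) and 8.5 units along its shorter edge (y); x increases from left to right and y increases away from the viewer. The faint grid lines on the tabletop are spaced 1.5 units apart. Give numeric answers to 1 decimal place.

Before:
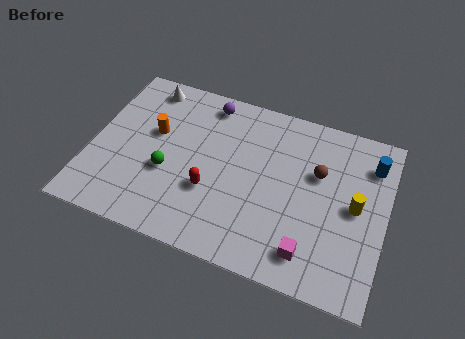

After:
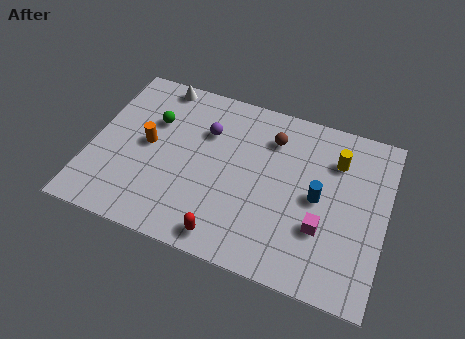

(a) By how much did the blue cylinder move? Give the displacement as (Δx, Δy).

(-2.1, -2.4)

The blue cylinder was at about (11.9, 6.6) and moved to about (9.8, 4.2).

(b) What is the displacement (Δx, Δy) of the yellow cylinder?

(-1.0, 2.0)

From the two frames, the yellow cylinder sits at roughly (11.4, 4.3) before and (10.4, 6.3) after.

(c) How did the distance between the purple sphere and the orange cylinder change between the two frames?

-0.3

The distance was about 3.1 in the first image and 2.8 in the second, so they moved 0.3 units closer together.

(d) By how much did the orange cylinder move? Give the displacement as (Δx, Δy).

(-0.2, -0.7)

From the two frames, the orange cylinder sits at roughly (2.6, 5.1) before and (2.4, 4.4) after.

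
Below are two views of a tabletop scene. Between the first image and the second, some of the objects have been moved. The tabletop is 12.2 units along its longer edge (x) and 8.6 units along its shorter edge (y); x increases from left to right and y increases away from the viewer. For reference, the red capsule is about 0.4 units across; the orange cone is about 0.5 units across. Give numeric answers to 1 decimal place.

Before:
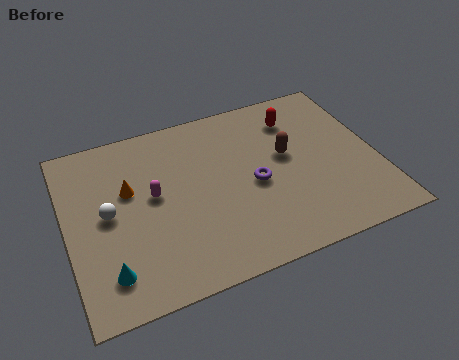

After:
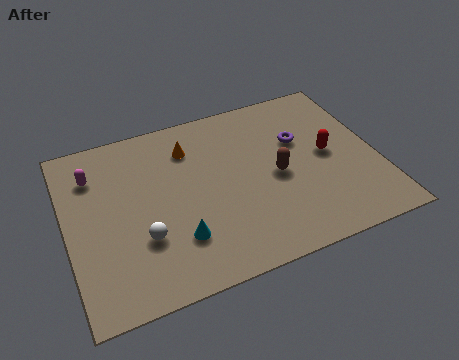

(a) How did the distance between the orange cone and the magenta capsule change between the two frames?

+2.7

They were about 1.1 units apart before and 3.8 after — 2.7 units further apart.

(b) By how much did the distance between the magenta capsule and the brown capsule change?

+2.1

They were about 5.3 units apart before and 7.4 after — 2.1 units further apart.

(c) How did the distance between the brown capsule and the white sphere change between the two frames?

-1.6

The distance was about 7.1 in the first image and 5.5 in the second, so they moved 1.6 units closer together.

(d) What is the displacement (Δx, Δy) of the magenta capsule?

(-2.2, 1.8)

From the two frames, the magenta capsule sits at roughly (3.4, 4.7) before and (1.2, 6.5) after.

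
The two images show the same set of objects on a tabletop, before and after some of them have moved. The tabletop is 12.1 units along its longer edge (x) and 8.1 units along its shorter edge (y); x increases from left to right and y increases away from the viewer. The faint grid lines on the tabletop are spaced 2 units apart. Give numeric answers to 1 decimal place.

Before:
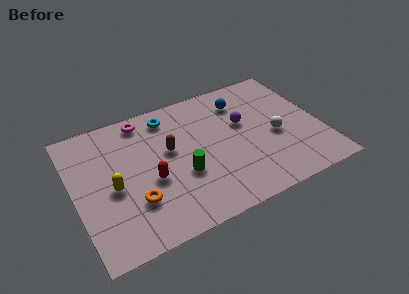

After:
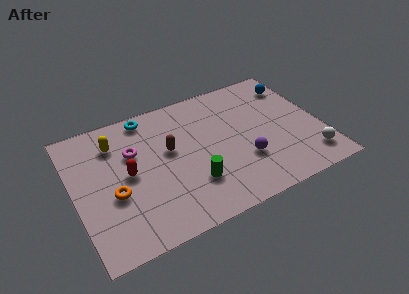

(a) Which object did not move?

the brown capsule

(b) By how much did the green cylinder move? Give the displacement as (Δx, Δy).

(0.4, -0.7)

From the two frames, the green cylinder sits at roughly (5.1, 3.0) before and (5.5, 2.3) after.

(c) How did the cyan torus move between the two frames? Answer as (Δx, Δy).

(-1.0, 0.4)

The cyan torus was at about (4.9, 6.8) and moved to about (3.9, 7.2).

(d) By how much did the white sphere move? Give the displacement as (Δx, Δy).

(1.4, -2.0)

From the two frames, the white sphere sits at roughly (9.8, 3.5) before and (11.2, 1.5) after.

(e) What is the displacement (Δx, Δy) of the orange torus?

(-0.9, 0.8)

The orange torus started near (2.7, 2.4) and ended near (1.8, 3.2).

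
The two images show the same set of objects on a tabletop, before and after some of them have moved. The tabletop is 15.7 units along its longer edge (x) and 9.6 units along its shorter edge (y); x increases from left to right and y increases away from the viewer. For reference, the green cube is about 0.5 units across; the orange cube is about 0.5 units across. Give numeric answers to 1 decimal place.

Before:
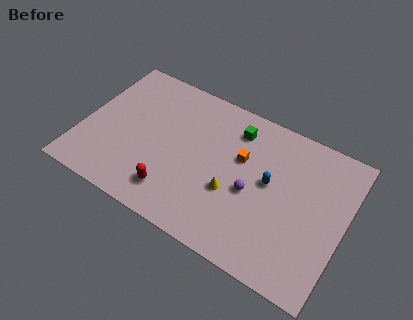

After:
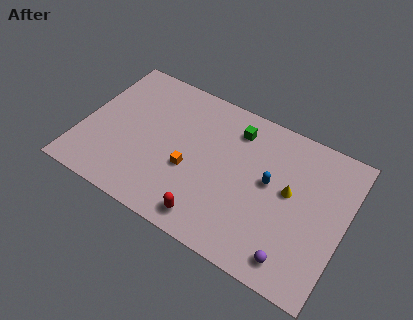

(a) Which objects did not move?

the blue capsule and the green cube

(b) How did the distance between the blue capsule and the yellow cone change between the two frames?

-1.4

They were about 2.6 units apart before and 1.2 after — 1.4 units closer together.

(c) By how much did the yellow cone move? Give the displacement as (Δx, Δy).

(3.2, 1.7)

The yellow cone started near (9.2, 3.6) and ended near (12.4, 5.3).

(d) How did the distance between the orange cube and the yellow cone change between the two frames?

+3.6

They were about 2.4 units apart before and 6.0 after — 3.6 units further apart.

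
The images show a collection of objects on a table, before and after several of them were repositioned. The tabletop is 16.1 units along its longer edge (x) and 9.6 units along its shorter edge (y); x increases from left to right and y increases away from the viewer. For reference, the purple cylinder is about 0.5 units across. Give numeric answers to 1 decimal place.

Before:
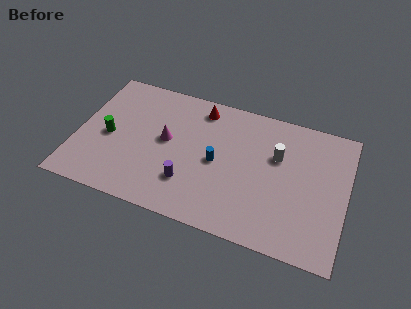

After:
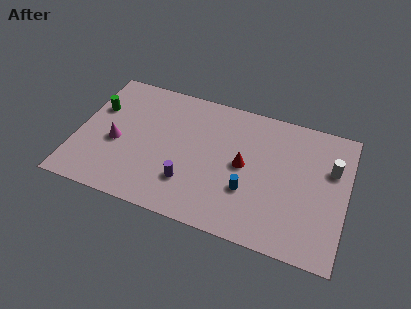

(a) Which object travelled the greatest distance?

the red cone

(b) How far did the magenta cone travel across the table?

3.1

The magenta cone was near (5.3, 5.2) before and (2.4, 4.1) after, so it travelled √(2.9² + 1.1²) ≈ 3.1 units.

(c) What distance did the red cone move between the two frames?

4.4

The red cone was near (7.1, 8.2) before and (10.0, 4.9) after, so it travelled √(2.9² + 3.3²) ≈ 4.4 units.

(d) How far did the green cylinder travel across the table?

2.1

From (1.9, 4.4) to (1.0, 6.3), the green cylinder covered √(0.9² + 1.9²) ≈ 2.1 units.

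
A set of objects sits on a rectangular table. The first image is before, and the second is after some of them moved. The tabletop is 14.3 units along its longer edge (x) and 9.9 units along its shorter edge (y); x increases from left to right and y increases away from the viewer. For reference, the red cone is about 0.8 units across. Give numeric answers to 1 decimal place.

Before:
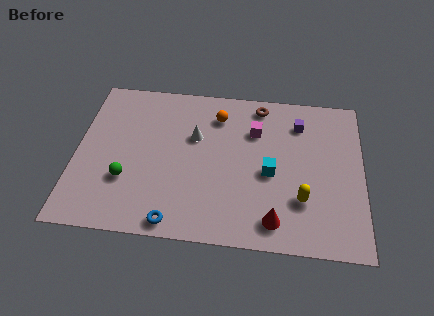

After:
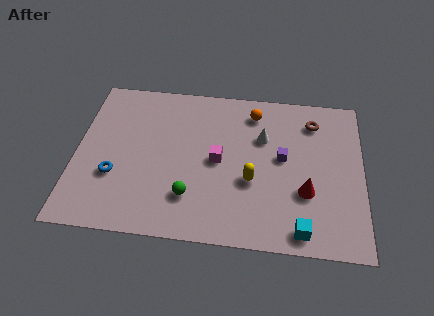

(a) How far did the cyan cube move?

3.7

The cyan cube was near (9.7, 4.4) before and (11.3, 1.1) after, so it travelled √(1.6² + 3.3²) ≈ 3.7 units.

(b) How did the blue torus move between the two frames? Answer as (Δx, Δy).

(-3.1, 2.5)

From the two frames, the blue torus sits at roughly (5.1, 0.9) before and (2.0, 3.4) after.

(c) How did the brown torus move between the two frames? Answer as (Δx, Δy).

(2.7, -0.8)

From the two frames, the brown torus sits at roughly (9.1, 8.7) before and (11.8, 7.9) after.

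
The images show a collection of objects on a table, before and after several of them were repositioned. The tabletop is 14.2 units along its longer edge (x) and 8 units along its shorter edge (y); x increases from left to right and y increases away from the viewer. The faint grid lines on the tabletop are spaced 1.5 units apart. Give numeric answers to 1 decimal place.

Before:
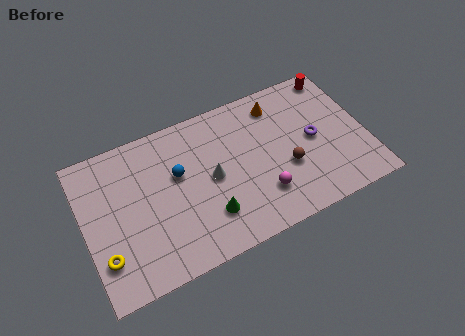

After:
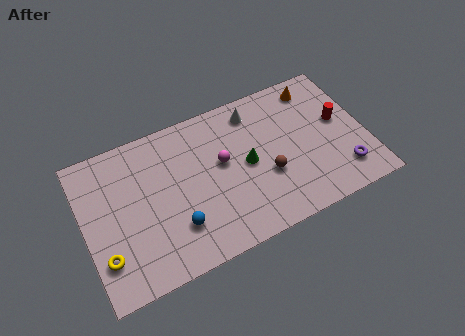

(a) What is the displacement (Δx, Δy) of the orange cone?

(2.0, 0.2)

The orange cone was at about (10.1, 6.6) and moved to about (12.1, 6.8).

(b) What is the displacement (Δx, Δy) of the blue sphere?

(-0.4, -2.7)

From the two frames, the blue sphere sits at roughly (4.8, 4.9) before and (4.4, 2.2) after.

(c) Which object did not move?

the yellow torus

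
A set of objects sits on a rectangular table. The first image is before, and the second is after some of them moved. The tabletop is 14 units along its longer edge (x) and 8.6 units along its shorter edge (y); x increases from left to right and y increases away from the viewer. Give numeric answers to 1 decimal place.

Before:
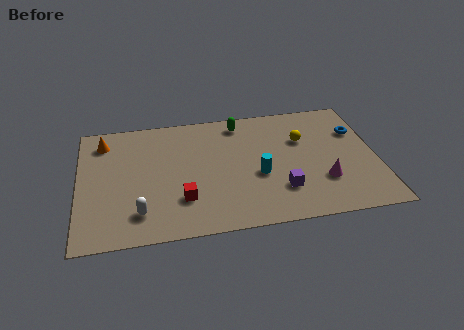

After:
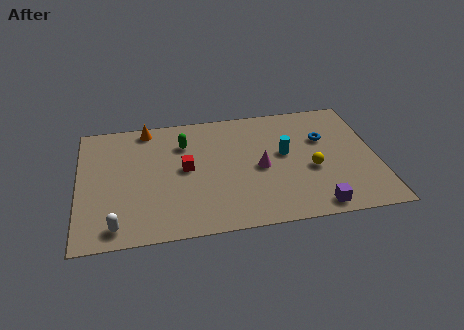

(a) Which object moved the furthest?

the magenta cone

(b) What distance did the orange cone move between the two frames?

2.2

From (1.2, 7.0) to (3.3, 7.7), the orange cone covered √(2.1² + 0.7²) ≈ 2.2 units.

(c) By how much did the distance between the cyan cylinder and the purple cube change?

+2.5

The distance was about 1.6 in the first image and 4.1 in the second, so they moved 2.5 units further apart.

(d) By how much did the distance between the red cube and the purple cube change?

+2.3

The distance was about 4.6 in the first image and 6.9 in the second, so they moved 2.3 units further apart.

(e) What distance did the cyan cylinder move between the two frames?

1.8

From (8.4, 3.5) to (9.7, 4.8), the cyan cylinder covered √(1.3² + 1.3²) ≈ 1.8 units.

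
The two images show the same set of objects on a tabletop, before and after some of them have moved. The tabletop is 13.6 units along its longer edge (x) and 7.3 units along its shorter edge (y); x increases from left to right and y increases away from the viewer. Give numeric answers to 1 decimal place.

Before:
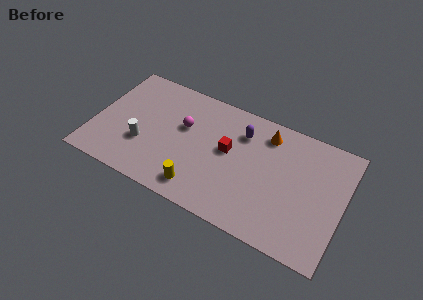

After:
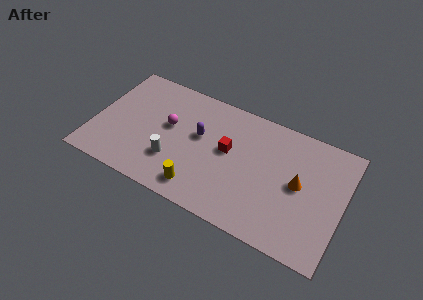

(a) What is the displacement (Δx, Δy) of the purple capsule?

(-2.2, -1.2)

The purple capsule started near (7.9, 5.5) and ended near (5.7, 4.3).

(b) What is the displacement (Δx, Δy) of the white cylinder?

(1.7, -0.3)

From the two frames, the white cylinder sits at roughly (2.8, 2.5) before and (4.5, 2.2) after.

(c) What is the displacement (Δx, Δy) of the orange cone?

(2.0, -2.2)

The orange cone started near (9.2, 6.0) and ended near (11.2, 3.8).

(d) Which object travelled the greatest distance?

the orange cone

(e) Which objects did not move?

the red cube and the yellow cylinder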